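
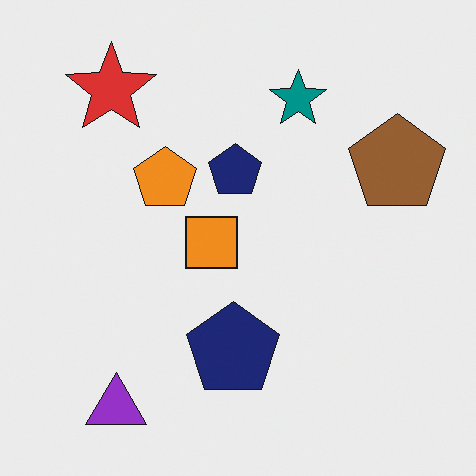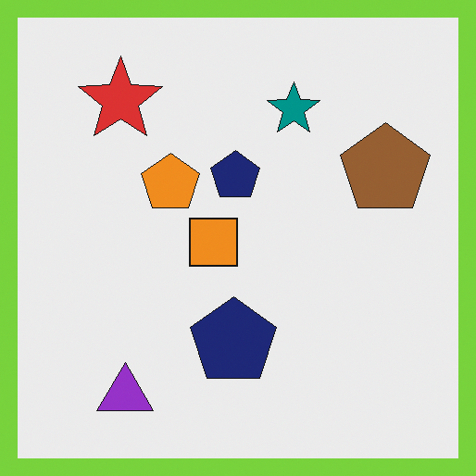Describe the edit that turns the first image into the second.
This is the original image framed with a lime border.

A solid lime frame runs around the edge of the second image, with the content slightly shrunk inside it.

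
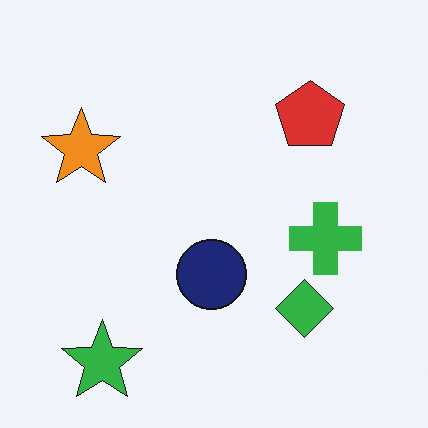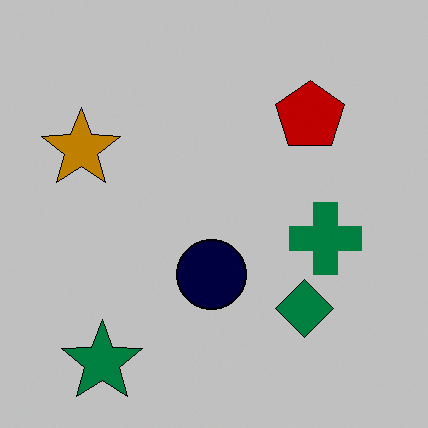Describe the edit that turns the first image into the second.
Aggressively posterized.

Each flat color has snapped to a coarser quantized level — most visibly, the near-white background has dropped to a flat grey.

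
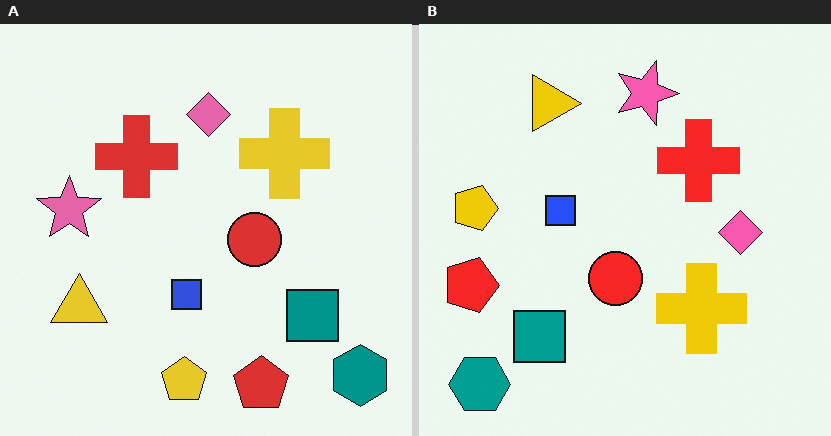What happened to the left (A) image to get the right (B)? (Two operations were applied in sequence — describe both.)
The transformation is: slightly oversaturated, then rotated 90° clockwise.

All colors are more vivid — a global saturation change. The teal hexagon sits in the bottom-right of the left (A) image and the bottom-left of the right (B) — consistent with a whole-image 90° clockwise rotation.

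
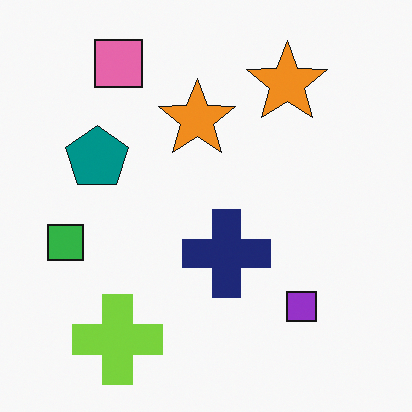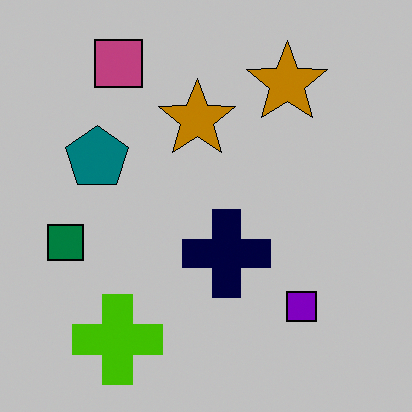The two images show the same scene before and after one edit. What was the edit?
The second image is the first heavily posterized to just a handful of flat colors.

Each flat color has snapped to a coarser quantized level — most visibly, the near-white background has dropped to a flat grey.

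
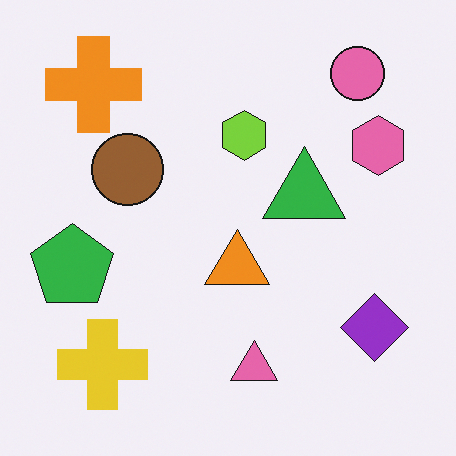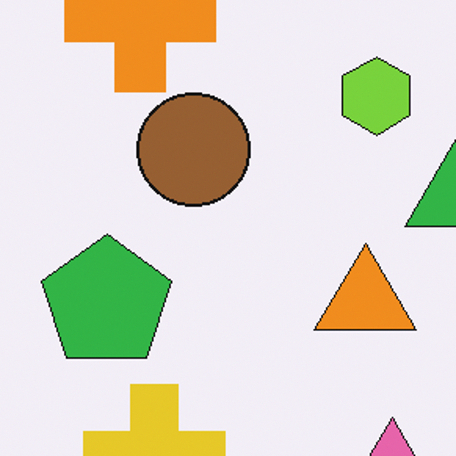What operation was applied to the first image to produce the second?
The transformation is: cropped to a modestly smaller region and rescaled.

The visible shapes are larger and the field of view is narrower; shapes near the original edges may be partly or wholly outside the frame — a crop-and-rescale.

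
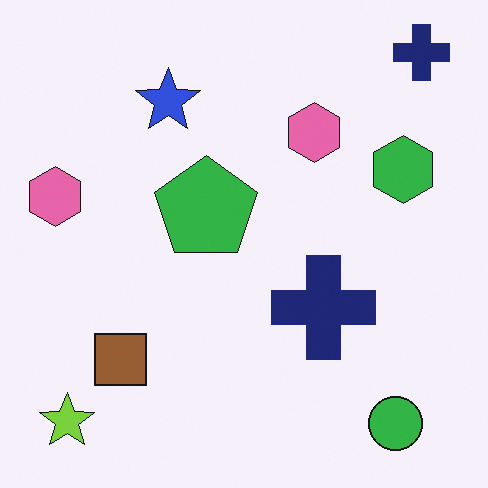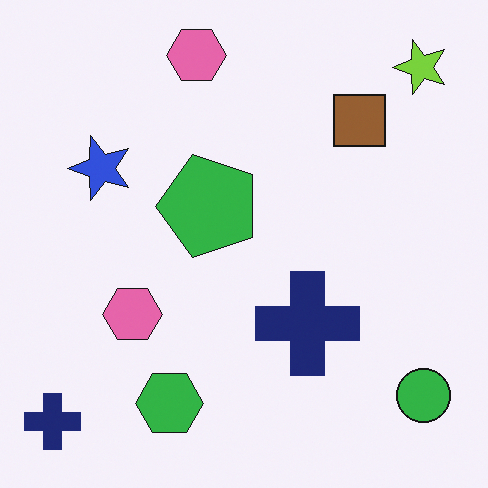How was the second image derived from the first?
The image was transposed (reflected across the top-left ↔ bottom-right diagonal).

Shapes have swapped their row and column positions — what was in the top-right is now in the bottom-left — a diagonal reflection.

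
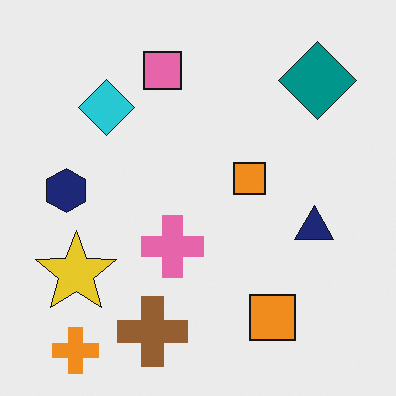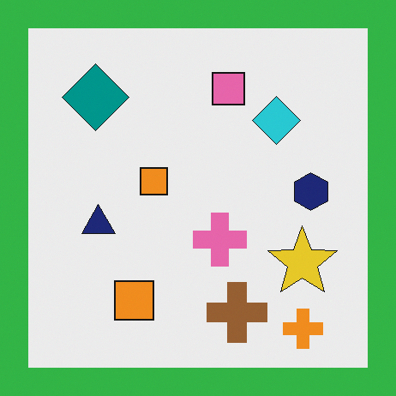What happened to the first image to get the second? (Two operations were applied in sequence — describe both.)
The image was flipped horizontally (left ↔ right), then framed with a green border.

The navy hexagon is in the left of the first image and the right of the second — shapes on opposite sides of the vertical midline have swapped in a mirror flip. A solid green frame runs around the edge of the second image, with the content slightly shrunk inside it.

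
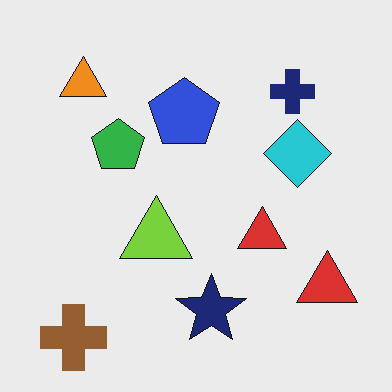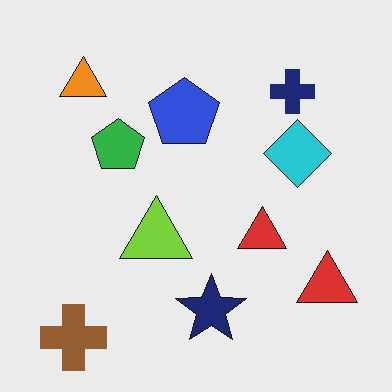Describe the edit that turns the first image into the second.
The image was JPEG-compressed with visible artifacts.

Blocky 8×8 compression artifacts appear around shape edges and the flat background shows ringing — characteristic JPEG degradation.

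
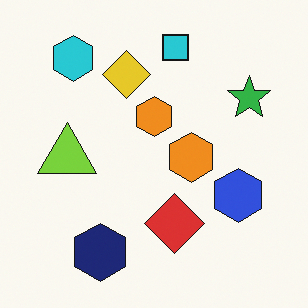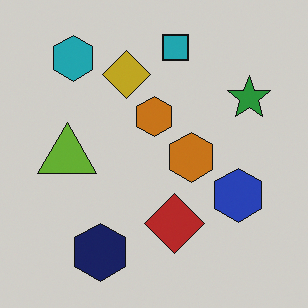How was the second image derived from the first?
The image was slightly darkened.

Every pixel — background and shapes alike — is uniformly darkened.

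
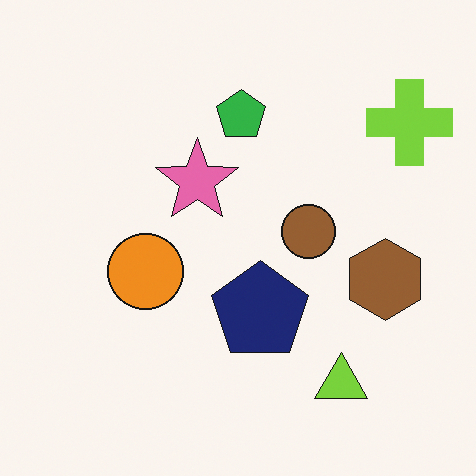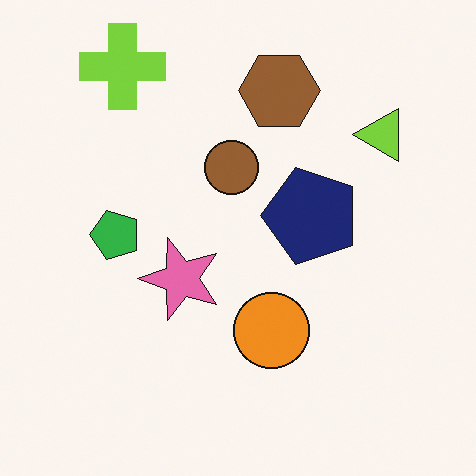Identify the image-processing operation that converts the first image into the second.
The transformation is: rotated 90° counter-clockwise.

The lime cross sits in the top-right of the first image and the top-left of the second — consistent with a whole-image 90° counter-clockwise rotation.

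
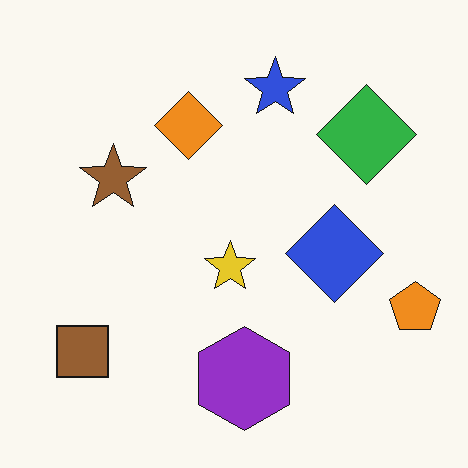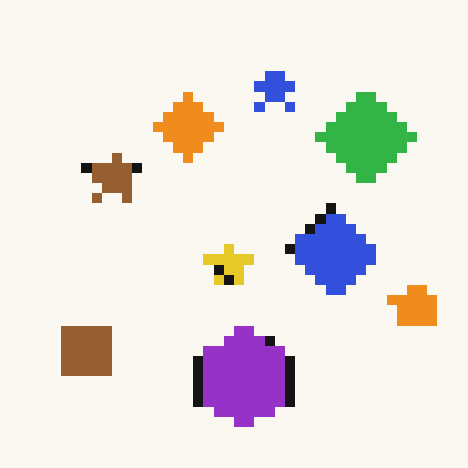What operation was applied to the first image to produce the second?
Coarsely pixelated.

Shapes are reduced to large square blocks; fine edges and outlines are lost — a downscale-then-upscale (mosaic) effect.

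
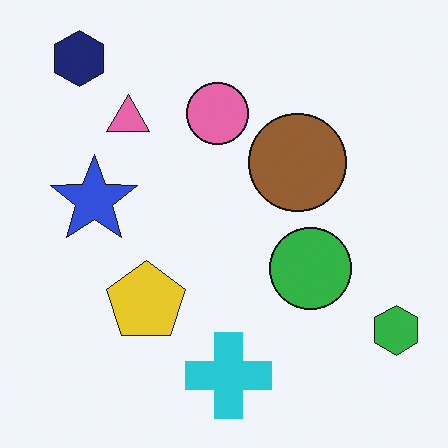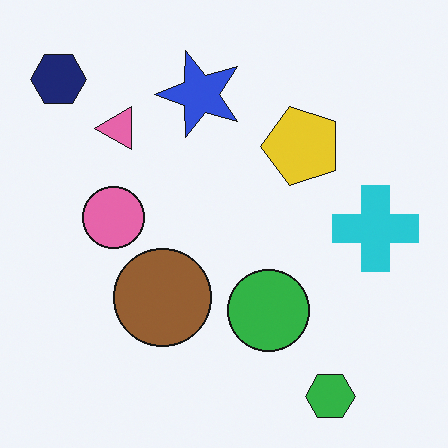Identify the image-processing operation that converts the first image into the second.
It was transposed (reflected across the top-left ↔ bottom-right diagonal).

Shapes have swapped their row and column positions — what was in the top-right is now in the bottom-left — a diagonal reflection.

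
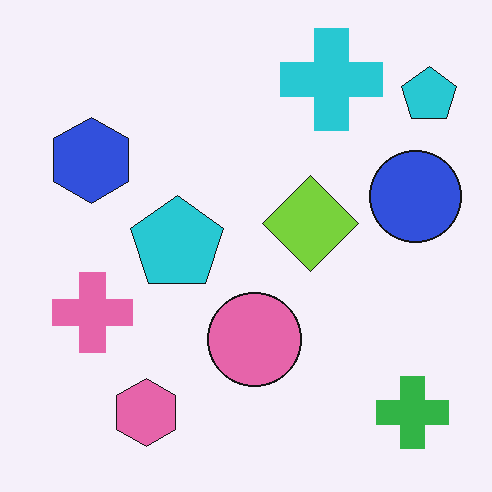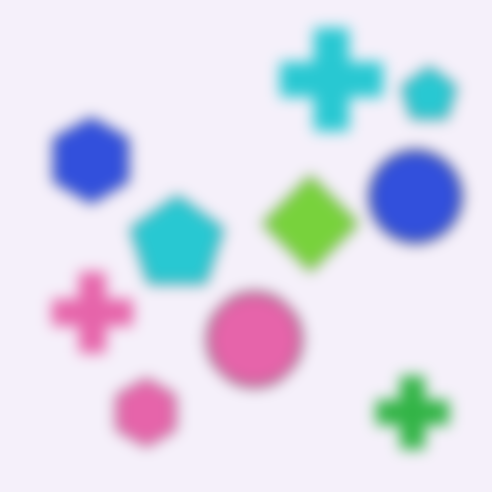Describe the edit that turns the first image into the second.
The image was heavily blurred.

Shape edges and outlines are uniformly softened across the whole image.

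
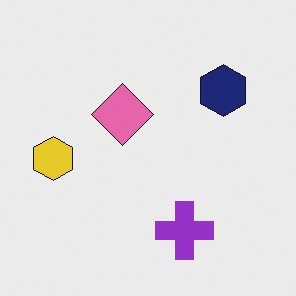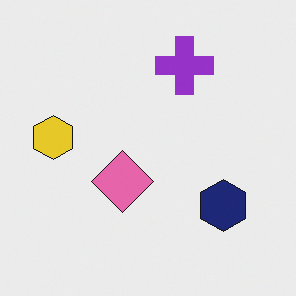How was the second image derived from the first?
The image was flipped vertically (top ↔ bottom).

The purple cross is in the bottom of the first image and the top of the second — shapes on opposite sides of the horizontal midline have swapped in a mirror flip.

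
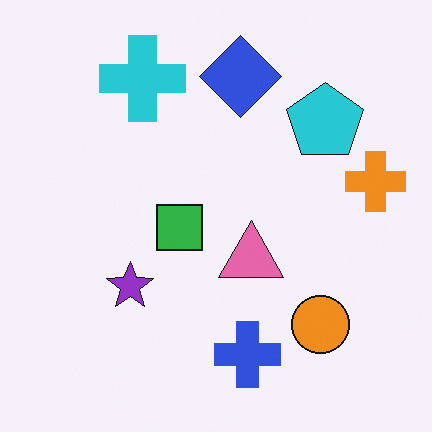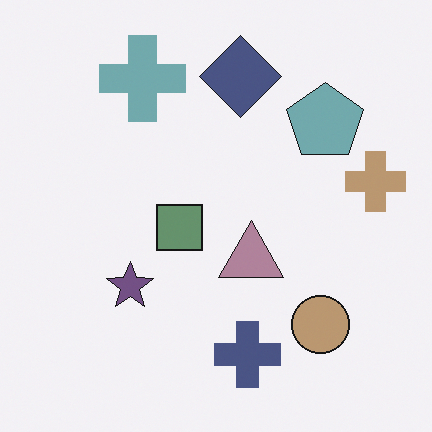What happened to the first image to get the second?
The transformation is: heavily desaturated.

All colors are more muted and greyish — a global saturation change.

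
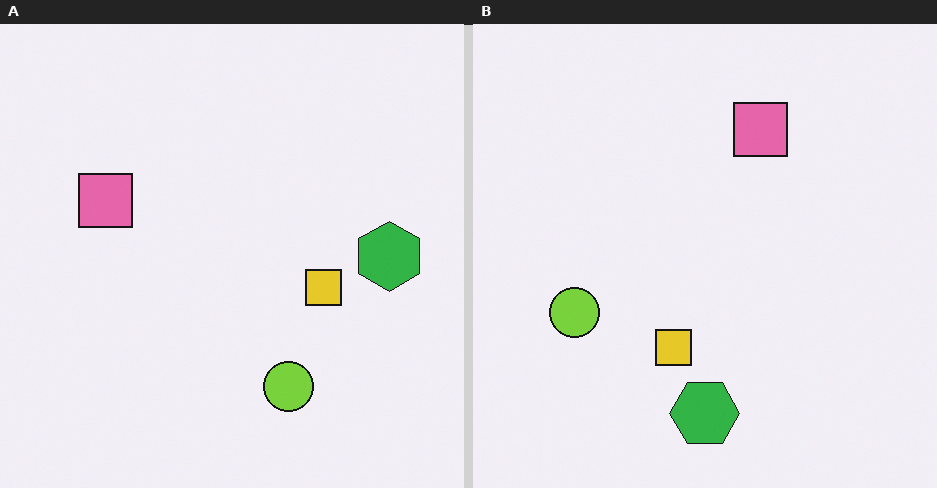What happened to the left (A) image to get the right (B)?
Rotated 90° clockwise.

The green hexagon sits in the right of the left (A) image and the bottom of the right (B) — consistent with a whole-image 90° clockwise rotation.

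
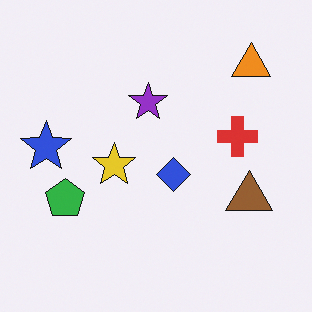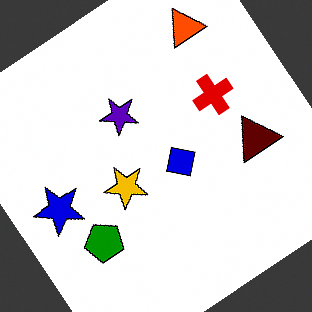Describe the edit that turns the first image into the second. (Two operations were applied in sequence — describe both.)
It was rotated counter-clockwise by a large amount — several tens of degrees, then given much higher contrast.

Every shape is tilted by the same angle and the image corners show triangular fill wedges — a whole-image rotation by a non-right angle. Tones are pushed away from mid-grey across the whole image — a global contrast change.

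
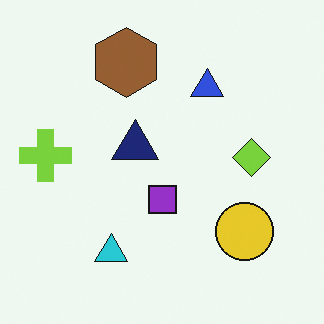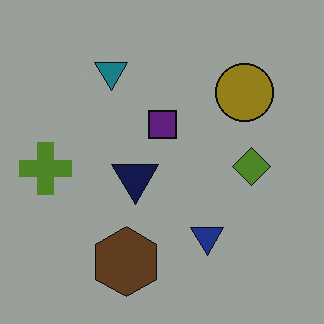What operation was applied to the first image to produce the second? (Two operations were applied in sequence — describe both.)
It was noticeably darkened, then flipped vertically (top ↔ bottom).

Every pixel — background and shapes alike — is uniformly darkened. The brown hexagon is in the top of the first image and the bottom of the second — shapes on opposite sides of the horizontal midline have swapped in a mirror flip.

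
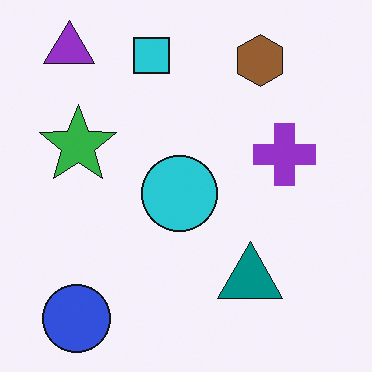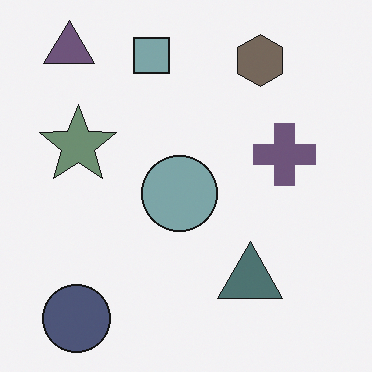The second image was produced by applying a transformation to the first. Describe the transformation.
It was made much more muted (saturation change).

All colors are more muted and greyish — a global saturation change.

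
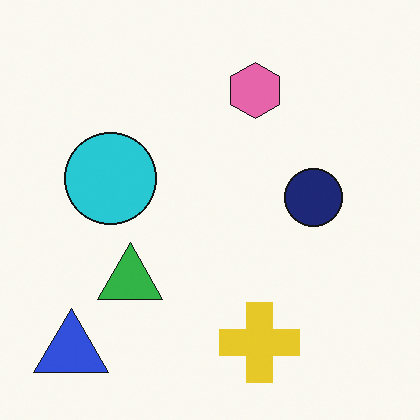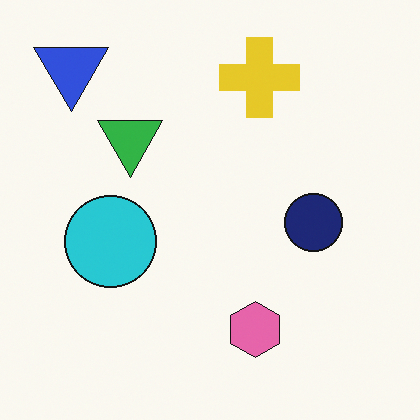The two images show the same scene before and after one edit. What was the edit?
The image was flipped vertically (top ↔ bottom).

The blue triangle is in the bottom-left of the first image and the top-left of the second — shapes on opposite sides of the horizontal midline have swapped in a mirror flip.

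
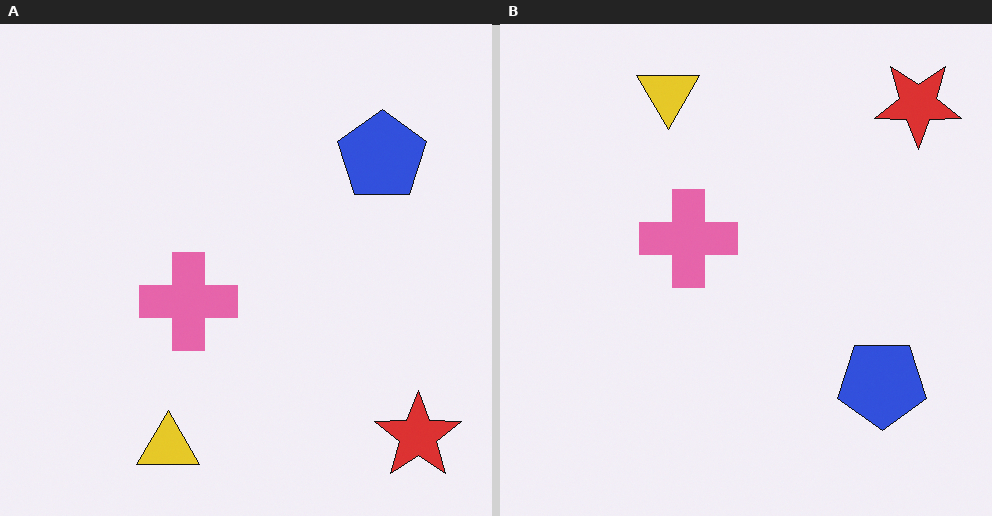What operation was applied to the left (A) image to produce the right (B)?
The transformation is: flipped vertically (top ↔ bottom).

The yellow triangle is in the bottom of the left (A) image and the top of the right (B) — shapes on opposite sides of the horizontal midline have swapped in a mirror flip.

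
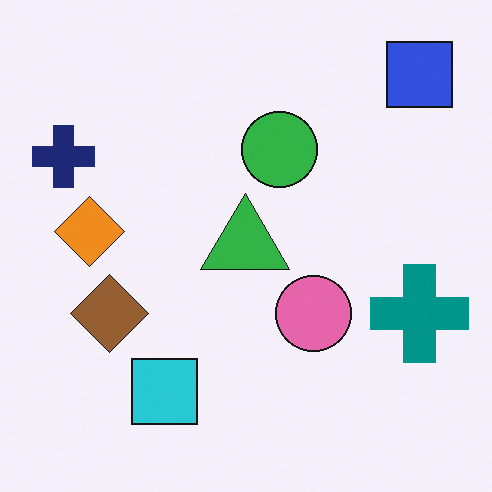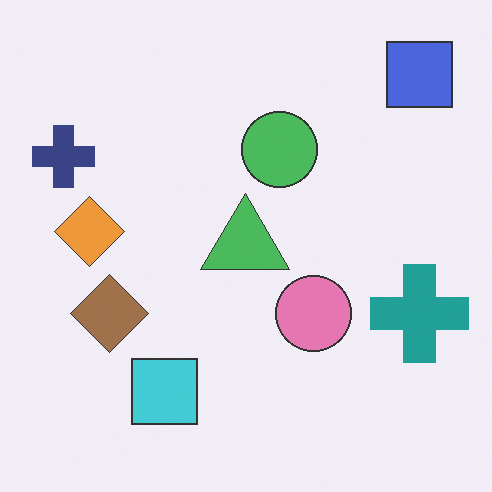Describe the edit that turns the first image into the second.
The transformation is: given slightly reduced contrast.

Tones are pushed toward mid-grey across the whole image — a global contrast change.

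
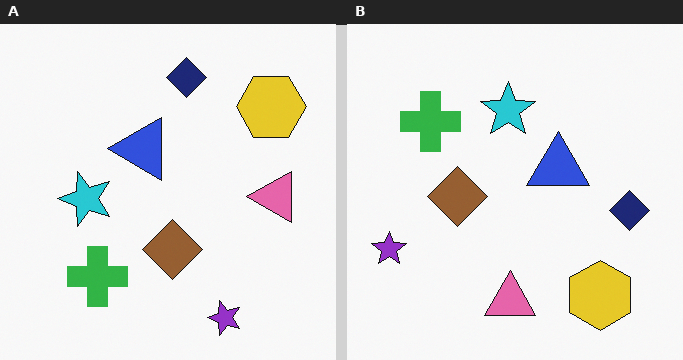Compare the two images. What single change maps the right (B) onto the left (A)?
It was rotated 90° counter-clockwise.

The purple star sits in the bottom-left of the right (B) image and the bottom-right of the left (A) — consistent with a whole-image 90° counter-clockwise rotation.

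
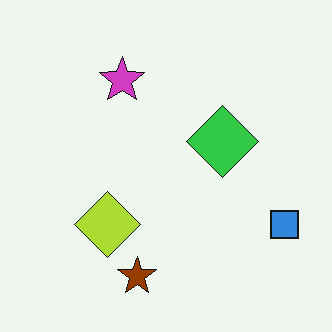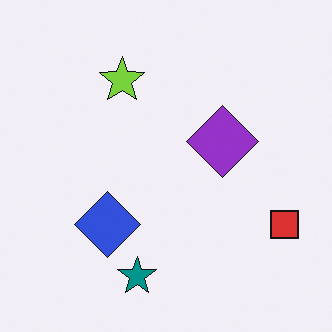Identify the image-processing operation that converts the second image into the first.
Hue-shifted through roughly half the color wheel.

Every shape's color has rotated by the same amount around the hue wheel — a uniform hue shift.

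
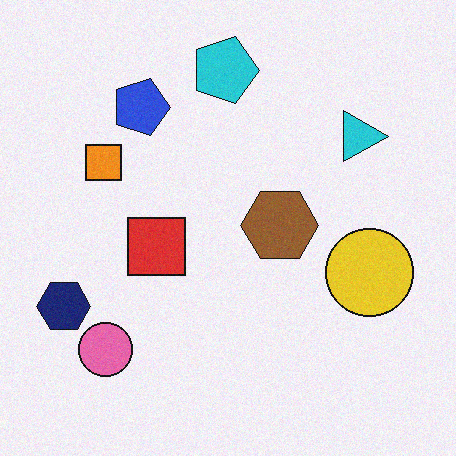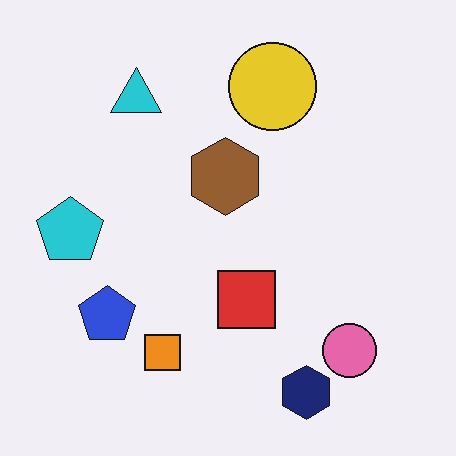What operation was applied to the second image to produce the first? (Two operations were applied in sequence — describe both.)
Degraded with light additive noise, then rotated 90° clockwise.

Random speckle covers the whole image, including the flat background. The navy hexagon sits in the bottom-right of the second image and the bottom-left of the first — consistent with a whole-image 90° clockwise rotation.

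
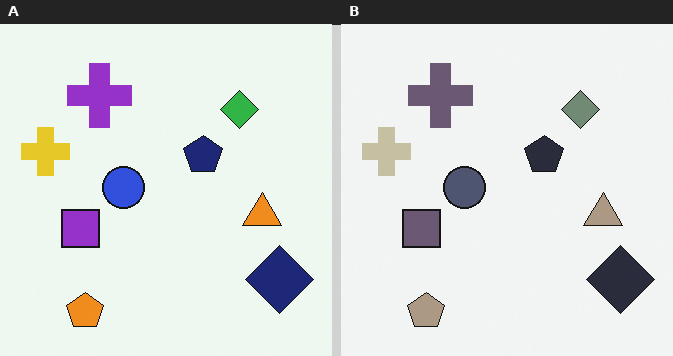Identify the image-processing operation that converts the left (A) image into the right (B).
It was made much more muted (saturation change).

All colors are more muted and greyish — a global saturation change.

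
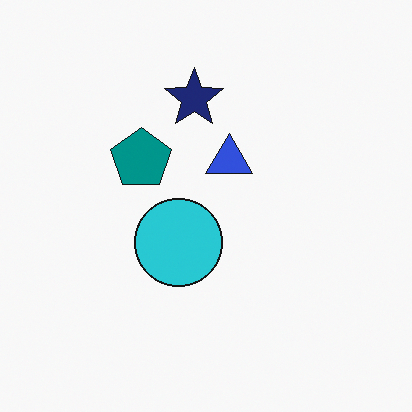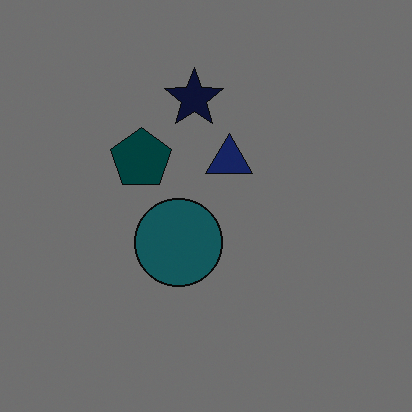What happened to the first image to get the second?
The transformation is: darkened a lot.

Every pixel — background and shapes alike — is uniformly darkened.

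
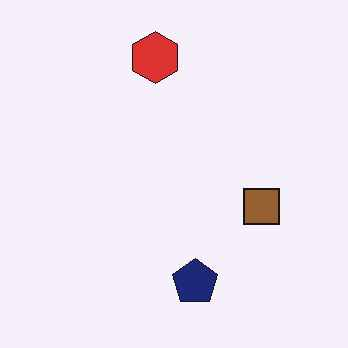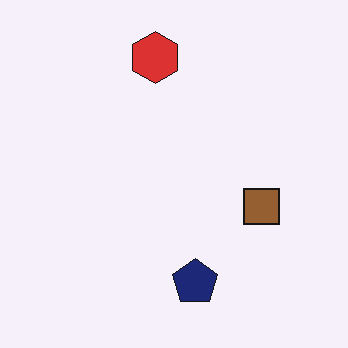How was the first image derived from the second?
The transformation is: given moderate JPEG compression.

Blocky 8×8 compression artifacts appear around shape edges and the flat background shows ringing — characteristic JPEG degradation.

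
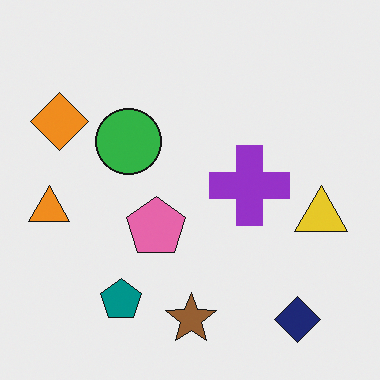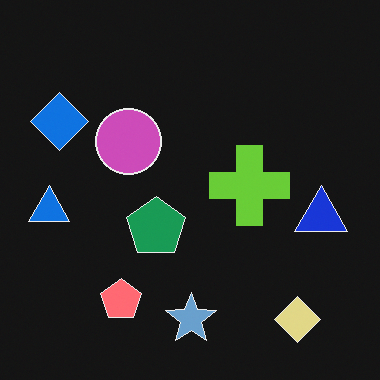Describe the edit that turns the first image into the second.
The transformation is: color-inverted (negative).

The light background has become dark and every shape's color is its complement — a photographic negative.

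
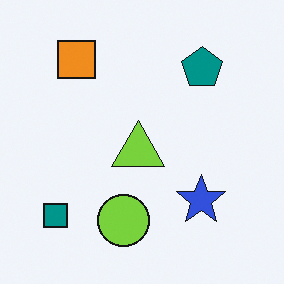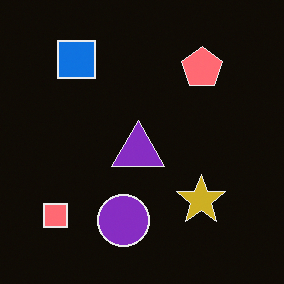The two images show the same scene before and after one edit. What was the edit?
The image was color-inverted (negative).

The light background has become dark and every shape's color is its complement — a photographic negative.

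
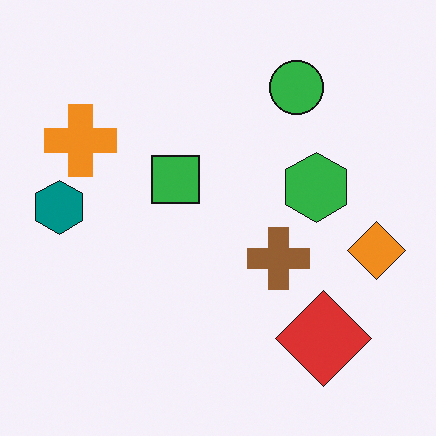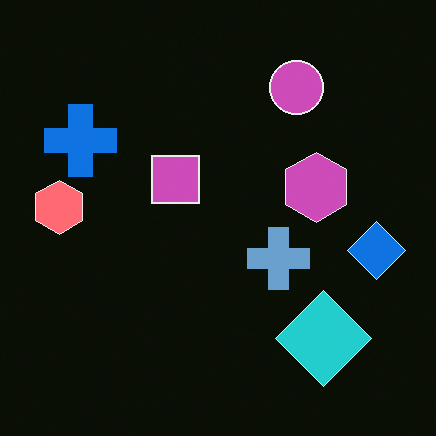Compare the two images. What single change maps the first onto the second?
Color-inverted (negative).

The light background has become dark and every shape's color is its complement — a photographic negative.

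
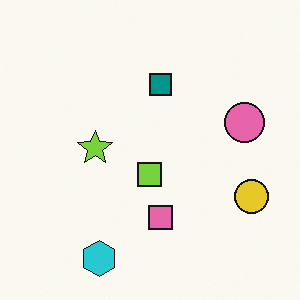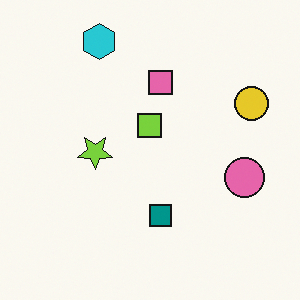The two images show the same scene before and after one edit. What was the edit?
Flipped vertically (top ↔ bottom).

The cyan hexagon is in the bottom-left of the first image and the top-left of the second — shapes on opposite sides of the horizontal midline have swapped in a mirror flip.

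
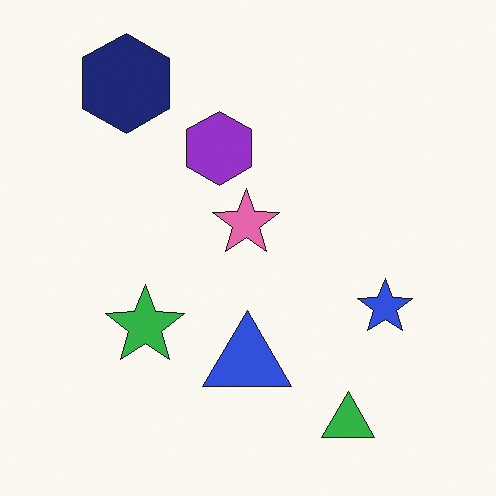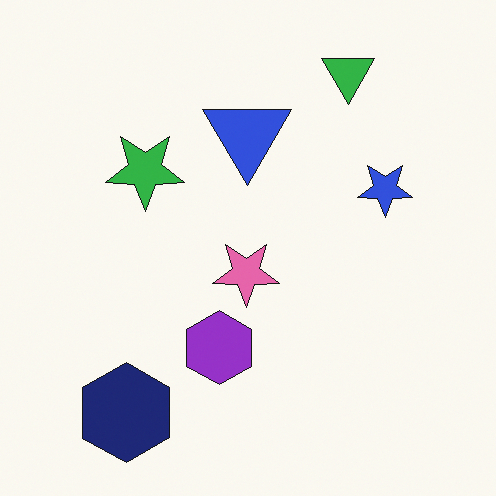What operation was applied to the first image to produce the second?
This is the original image flipped vertically (top ↔ bottom).

The green triangle is in the bottom-right of the first image and the top-right of the second — shapes on opposite sides of the horizontal midline have swapped in a mirror flip.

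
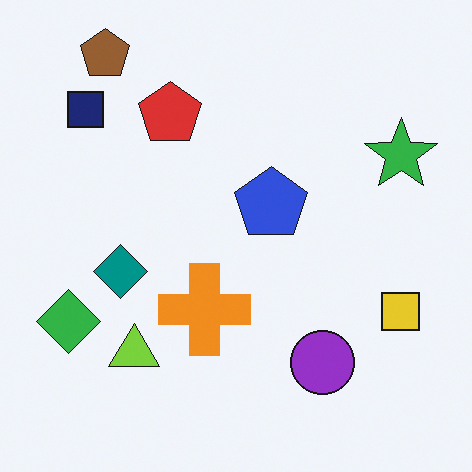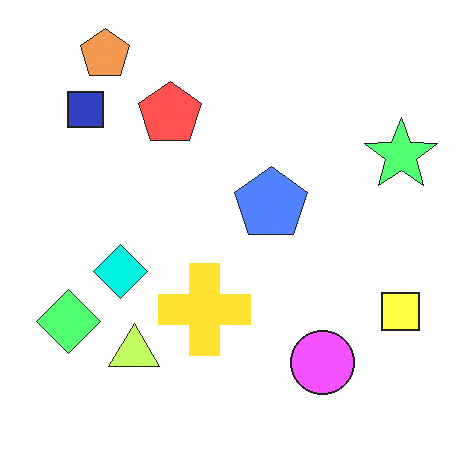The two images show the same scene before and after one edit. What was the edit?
It was noticeably brightened.

Every pixel — background and shapes alike — is uniformly brightened.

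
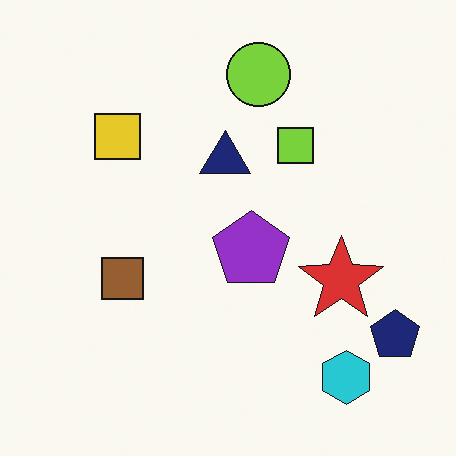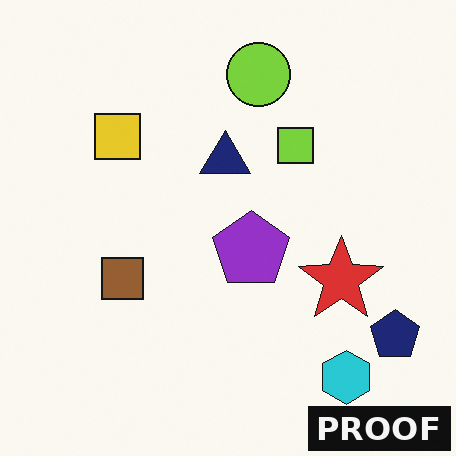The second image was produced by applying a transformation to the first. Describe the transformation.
The image was watermarked with the text "PROOF" in the lower-right corner.

A dark label reading "PROOF" appears in the lower-right corner.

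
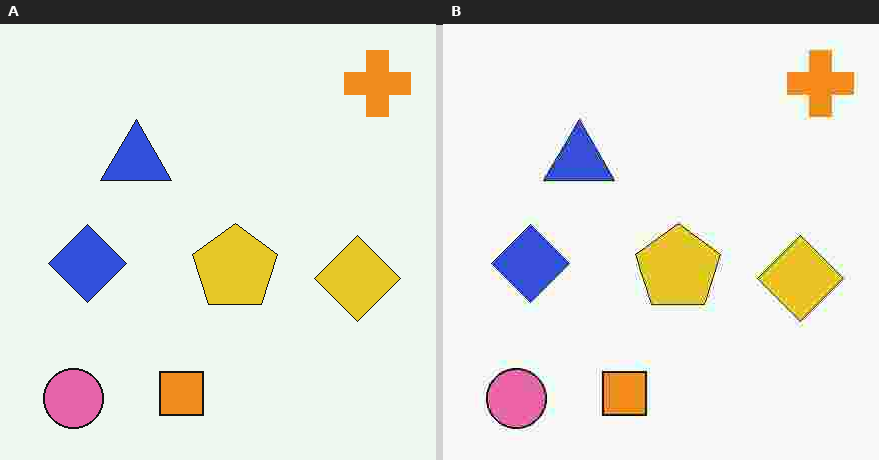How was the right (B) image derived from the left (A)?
The right (B) image is the left (A) degraded with heavy JPEG compression.

Blocky 8×8 compression artifacts appear around shape edges and the flat background shows ringing — characteristic JPEG degradation.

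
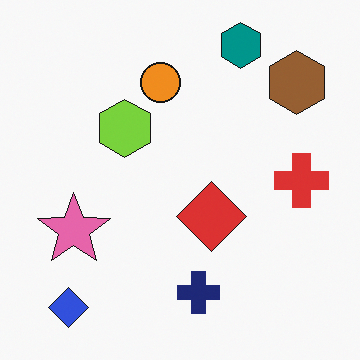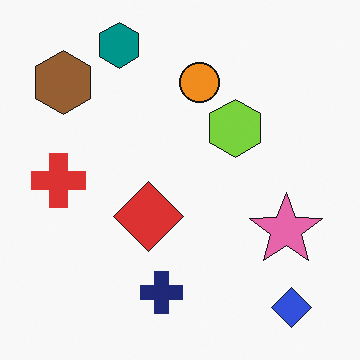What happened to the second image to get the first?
The transformation is: flipped horizontally (left ↔ right).

The red cross is in the left of the second image and the right of the first — shapes on opposite sides of the vertical midline have swapped in a mirror flip.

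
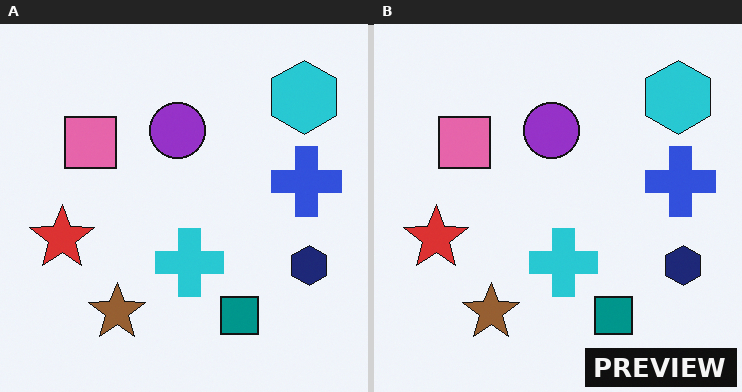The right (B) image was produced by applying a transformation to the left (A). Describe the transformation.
Watermarked with the text "PREVIEW" in the lower-right corner.

A dark label reading "PREVIEW" appears in the lower-right corner.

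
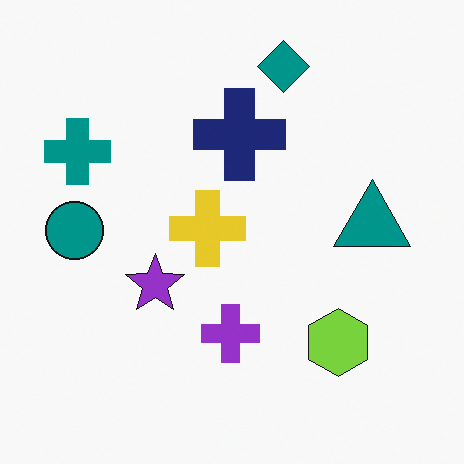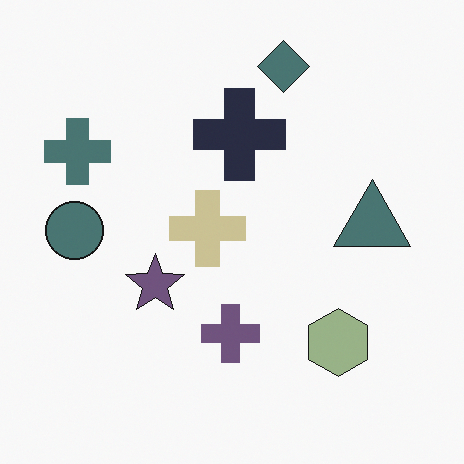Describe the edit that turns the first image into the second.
The image was heavily desaturated.

All colors are more muted and greyish — a global saturation change.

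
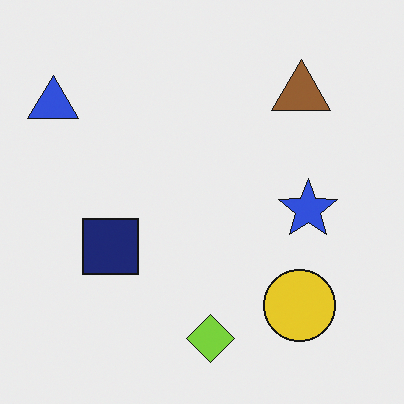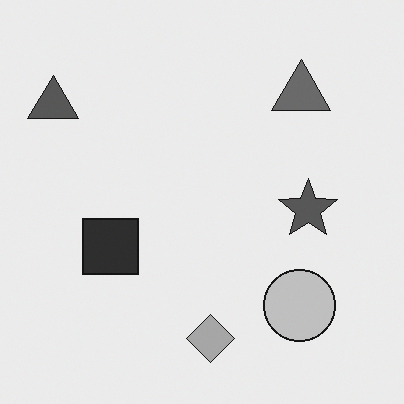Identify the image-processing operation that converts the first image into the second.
The second image is the first converted to grayscale.

All color is removed — every shape is now a shade of grey.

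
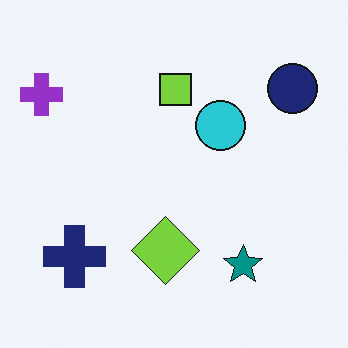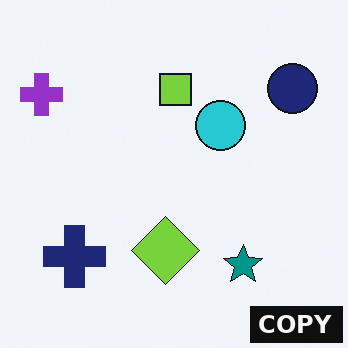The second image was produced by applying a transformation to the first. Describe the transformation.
The image was watermarked with the text "COPY" in the lower-right corner.

A dark label reading "COPY" appears in the lower-right corner.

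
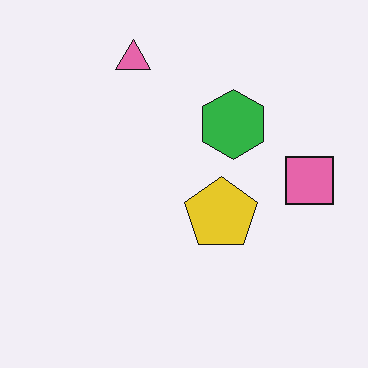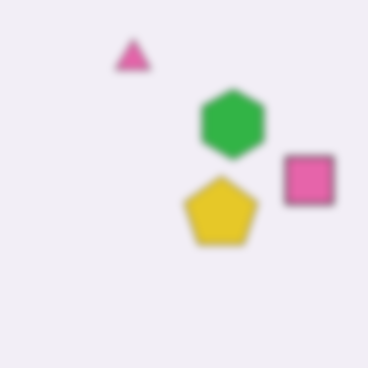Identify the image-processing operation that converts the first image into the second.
The second image is the first moderately blurred.

Shape edges and outlines are uniformly softened across the whole image.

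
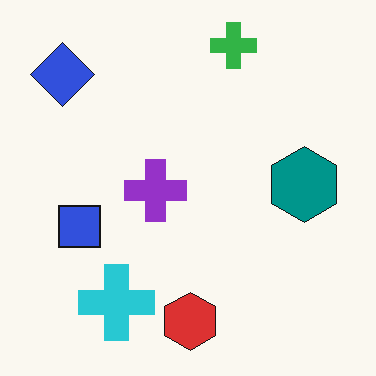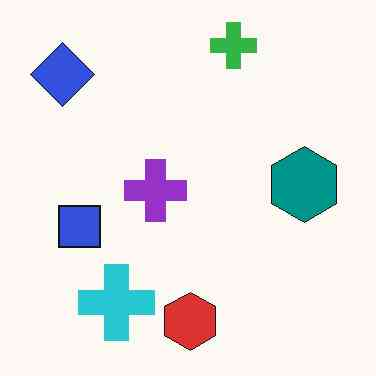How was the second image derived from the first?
JPEG-compressed with visible artifacts.

Blocky 8×8 compression artifacts appear around shape edges and the flat background shows ringing — characteristic JPEG degradation.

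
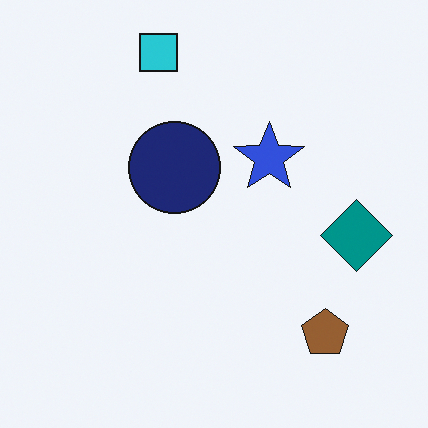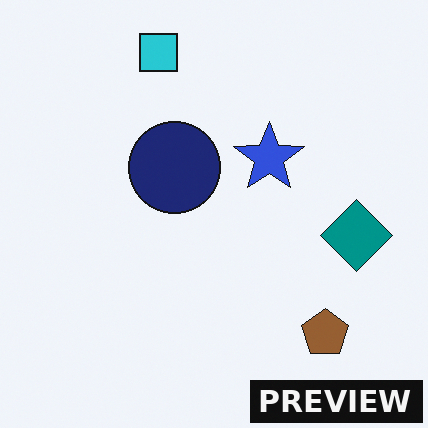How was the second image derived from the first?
The second image is the first watermarked with the text "PREVIEW" in the lower-right corner.

A dark label reading "PREVIEW" appears in the lower-right corner.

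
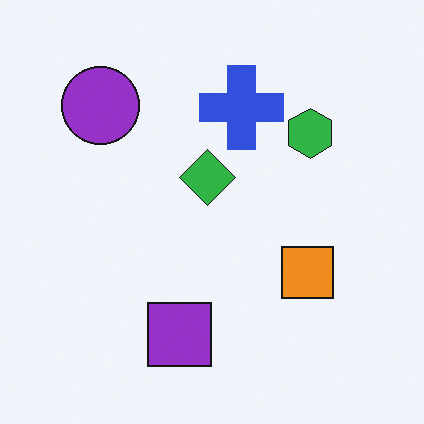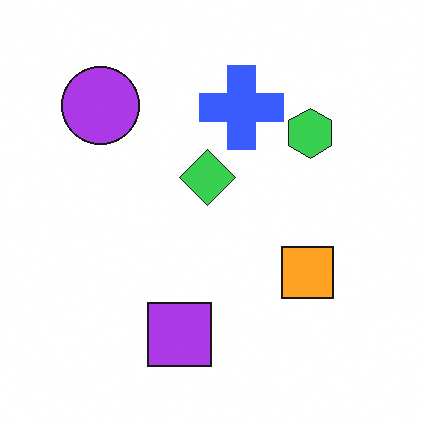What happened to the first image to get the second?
The image was slightly brightened.

Every pixel — background and shapes alike — is uniformly brightened.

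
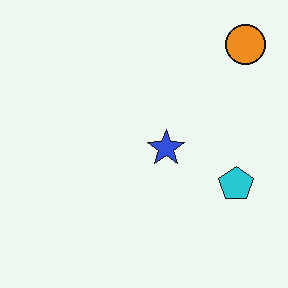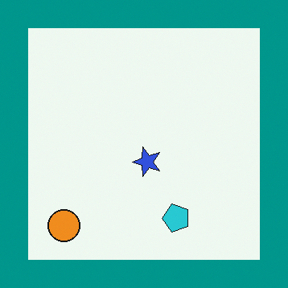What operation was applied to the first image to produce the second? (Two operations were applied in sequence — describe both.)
The image was transposed (reflected across the top-left ↔ bottom-right diagonal), then framed with a teal border.

Shapes have swapped their row and column positions — what was in the top-right is now in the bottom-left — a diagonal reflection. A solid teal frame runs around the edge of the second image, with the content slightly shrunk inside it.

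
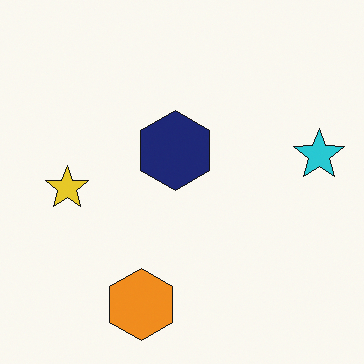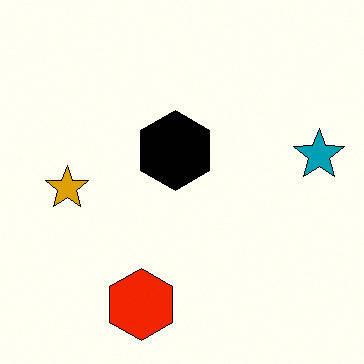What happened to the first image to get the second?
It was boosted in contrast.

Tones are pushed away from mid-grey across the whole image — a global contrast change.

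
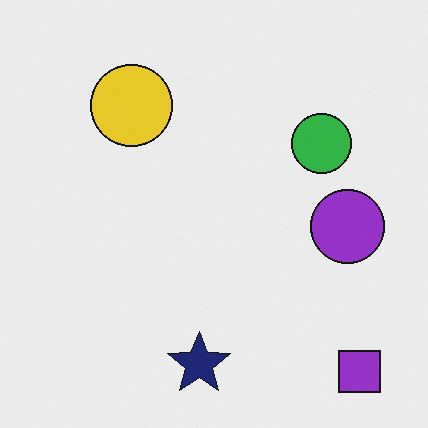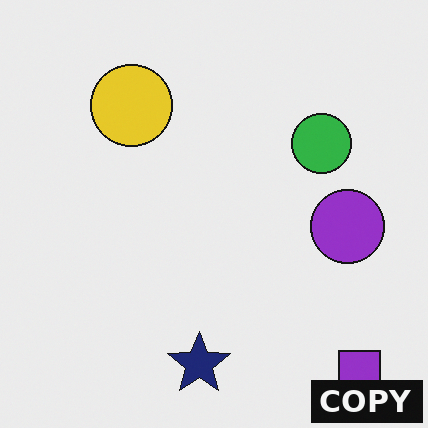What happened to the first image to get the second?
Watermarked with the text "COPY" in the lower-right corner.

A dark label reading "COPY" appears in the lower-right corner.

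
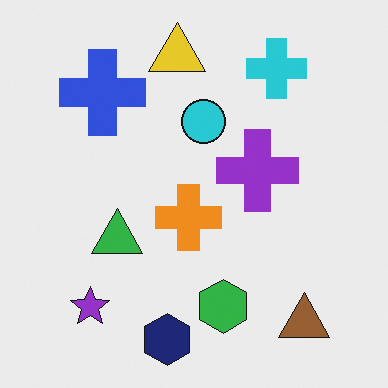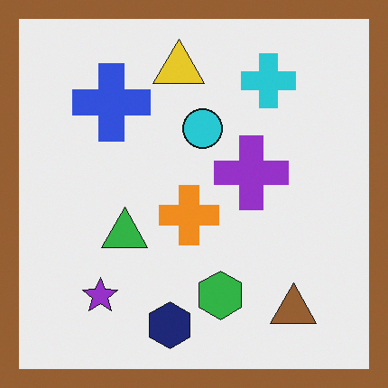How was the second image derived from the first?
The transformation is: framed with a brown border.

A solid brown frame runs around the edge of the second image, with the content slightly shrunk inside it.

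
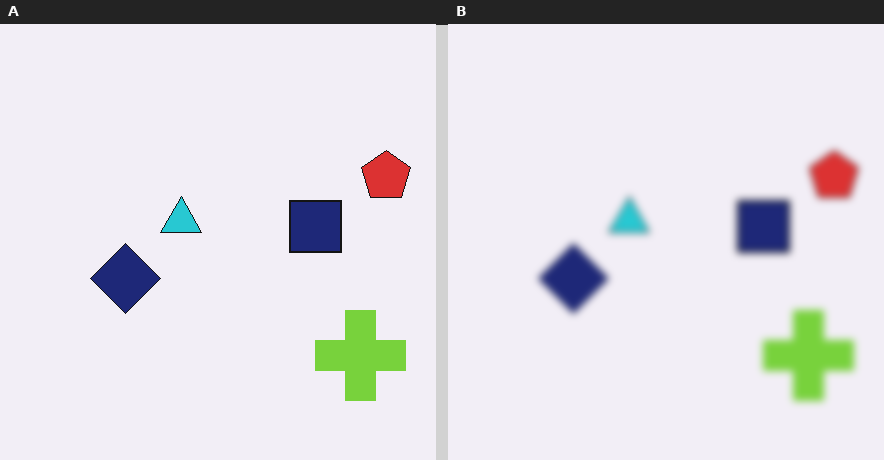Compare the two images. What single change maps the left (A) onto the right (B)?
The right (B) image is the left (A) noticeably gaussian-blurred.

Shape edges and outlines are uniformly softened across the whole image.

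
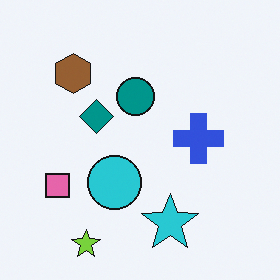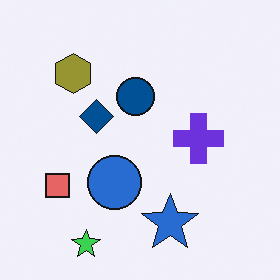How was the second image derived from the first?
The image was hue-shifted by a small amount.

Every shape's color has rotated by the same amount around the hue wheel — a uniform hue shift.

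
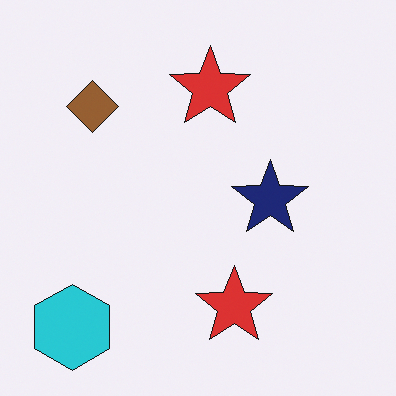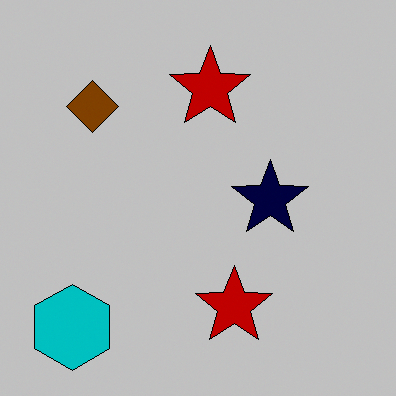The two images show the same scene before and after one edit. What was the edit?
The image was aggressively posterized.

Each flat color has snapped to a coarser quantized level — most visibly, the near-white background has dropped to a flat grey.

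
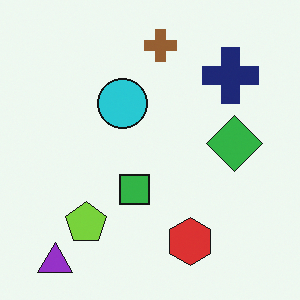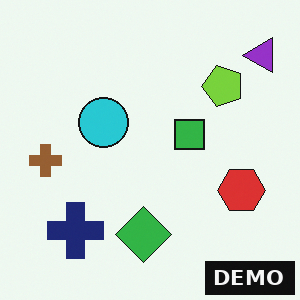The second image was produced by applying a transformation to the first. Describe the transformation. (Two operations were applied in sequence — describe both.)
This is the original image transposed (reflected across the top-left ↔ bottom-right diagonal), then watermarked with the text "DEMO" in the lower-right corner.

Shapes have swapped their row and column positions — what was in the top-right is now in the bottom-left — a diagonal reflection. A dark label reading "DEMO" appears in the lower-right corner.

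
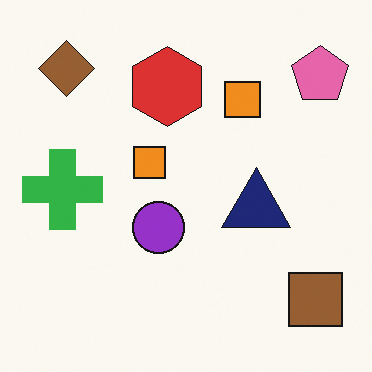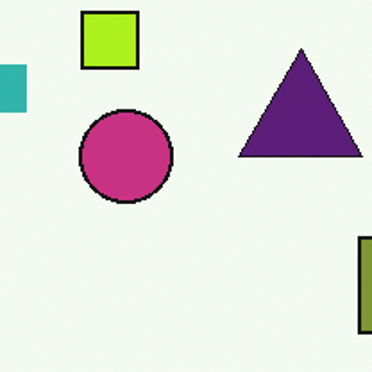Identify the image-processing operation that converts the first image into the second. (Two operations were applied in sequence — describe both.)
This is the original image hue-shifted by a small amount, then cropped tightly and scaled back up.

Every shape's color has rotated by the same amount around the hue wheel — a uniform hue shift. The visible shapes are larger and the field of view is narrower; shapes near the original edges may be partly or wholly outside the frame — a crop-and-rescale.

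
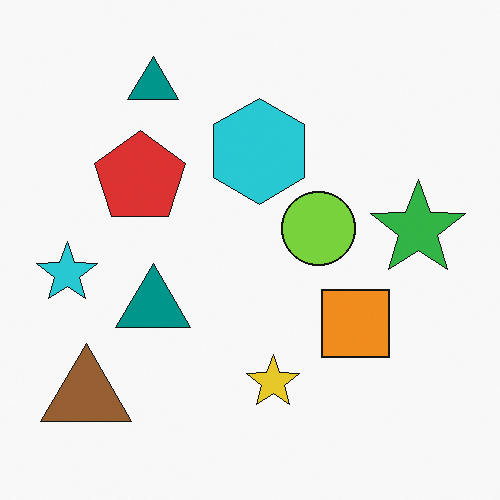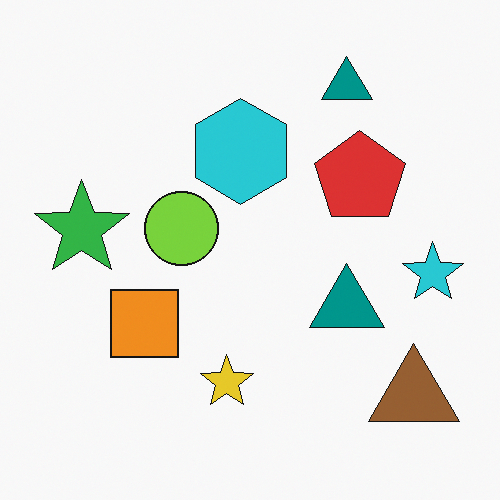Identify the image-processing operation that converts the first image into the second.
The image was flipped horizontally (left ↔ right).

The cyan star is in the left of the first image and the right of the second — shapes on opposite sides of the vertical midline have swapped in a mirror flip.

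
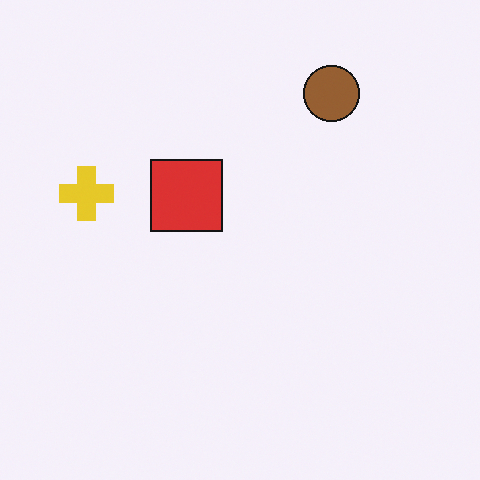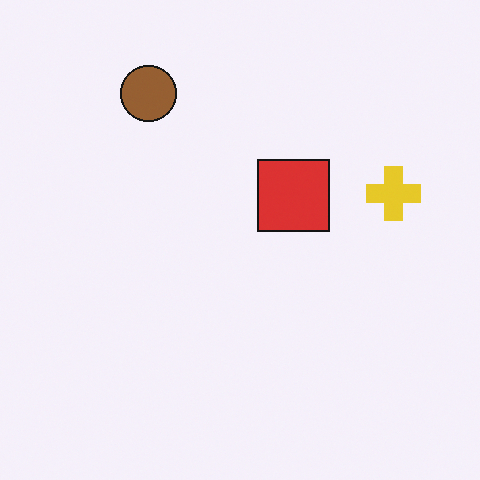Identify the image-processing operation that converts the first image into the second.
This is the original image flipped horizontally (left ↔ right).

The yellow cross is in the left of the first image and the right of the second — shapes on opposite sides of the vertical midline have swapped in a mirror flip.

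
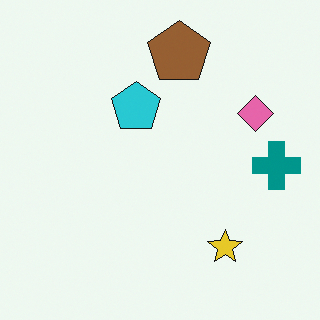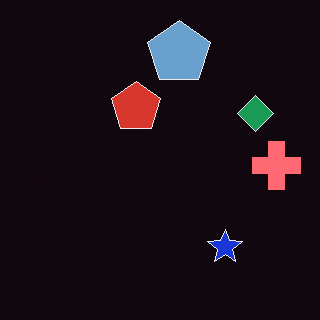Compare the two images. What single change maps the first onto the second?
The second image is the first color-inverted (negative).

The light background has become dark and every shape's color is its complement — a photographic negative.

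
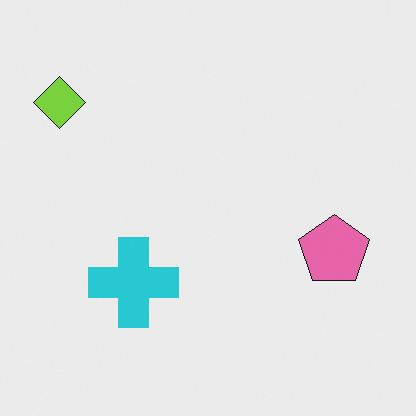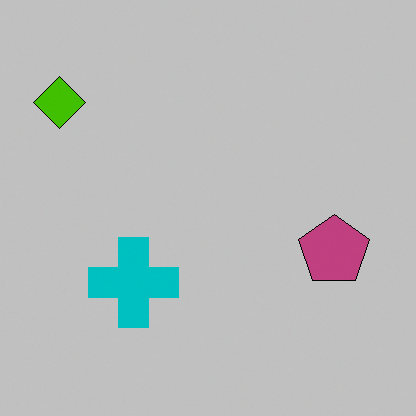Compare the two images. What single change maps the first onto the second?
This is the original image aggressively posterized.

Each flat color has snapped to a coarser quantized level — most visibly, the near-white background has dropped to a flat grey.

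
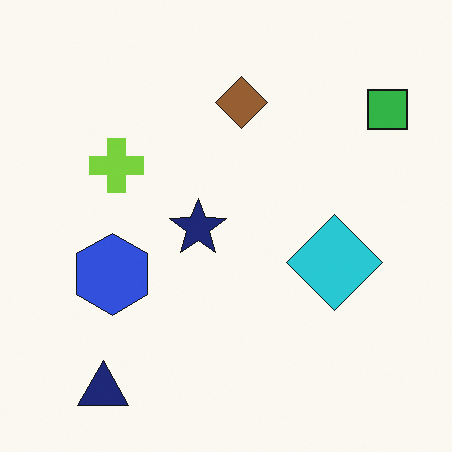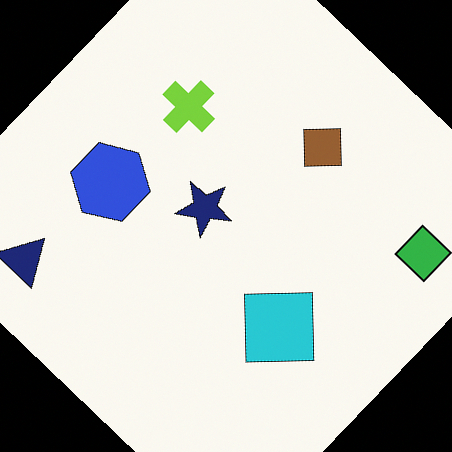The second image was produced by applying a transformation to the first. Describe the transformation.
The transformation is: rotated clockwise by a large amount — several tens of degrees.

Every shape is tilted by the same angle and the image corners show triangular fill wedges — a whole-image rotation by a non-right angle.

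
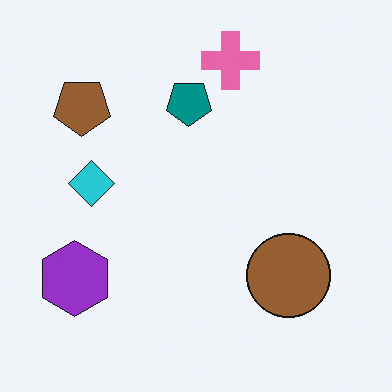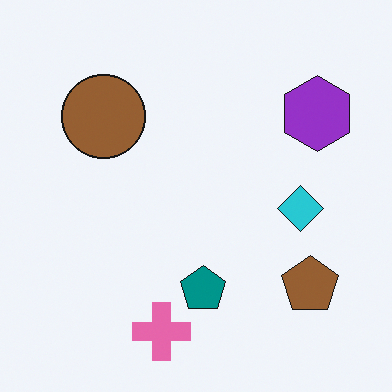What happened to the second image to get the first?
This is the original image rotated 180°.

The purple hexagon sits in the top-right of the second image and the bottom-left of the first — consistent with a whole-image 180° rotation.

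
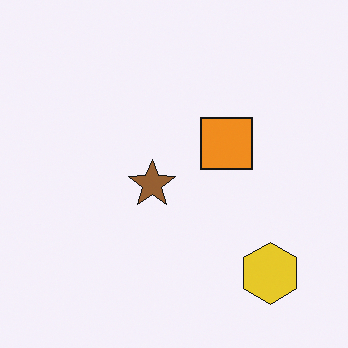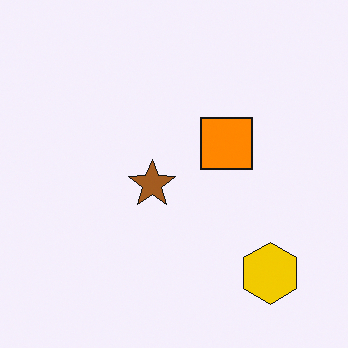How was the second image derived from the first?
The second image is the first slightly oversaturated.

All colors are more vivid — a global saturation change.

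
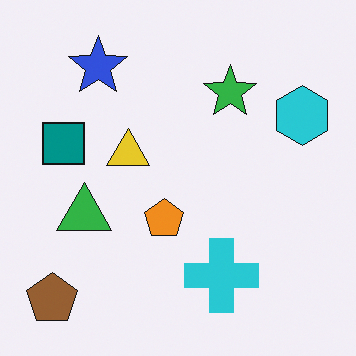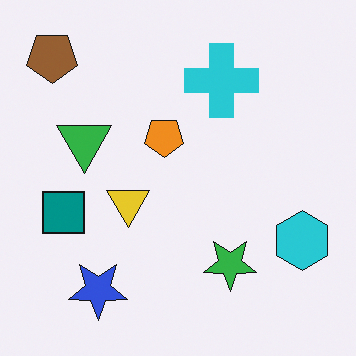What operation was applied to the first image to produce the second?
Flipped vertically (top ↔ bottom).

The brown pentagon is in the bottom-left of the first image and the top-left of the second — shapes on opposite sides of the horizontal midline have swapped in a mirror flip.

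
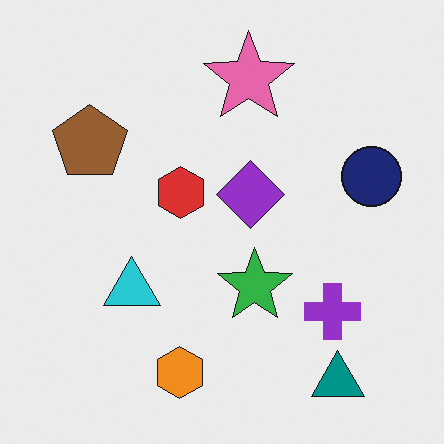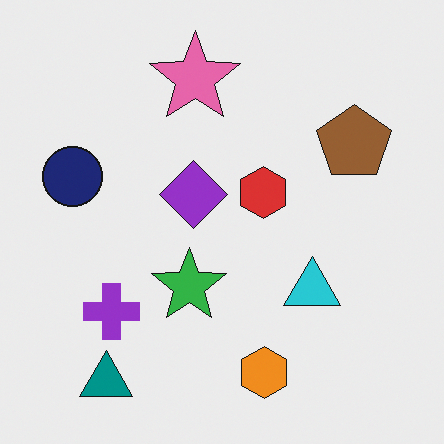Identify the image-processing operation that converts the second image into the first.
The transformation is: flipped horizontally (left ↔ right).

The navy circle is in the left of the second image and the right of the first — shapes on opposite sides of the vertical midline have swapped in a mirror flip.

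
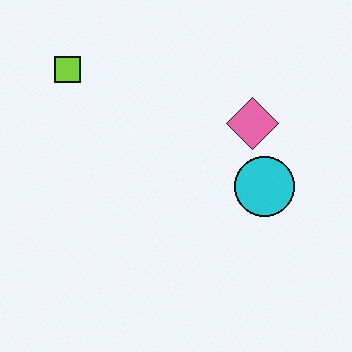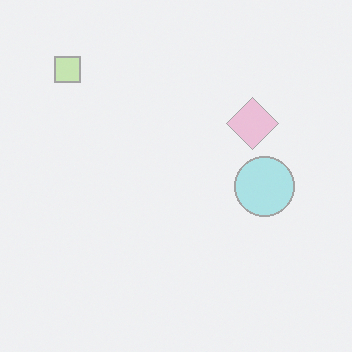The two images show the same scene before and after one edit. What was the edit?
The image was given much lower contrast.

Tones are pushed toward mid-grey across the whole image — a global contrast change.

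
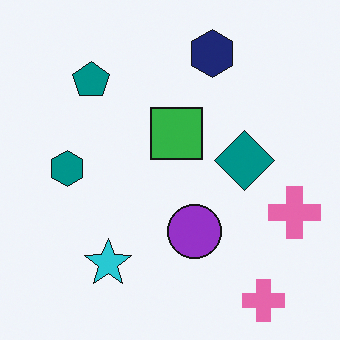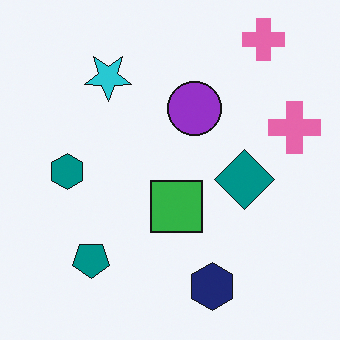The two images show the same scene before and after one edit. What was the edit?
The second image is the first flipped vertically (top ↔ bottom).

The navy hexagon is in the top of the first image and the bottom of the second — shapes on opposite sides of the horizontal midline have swapped in a mirror flip.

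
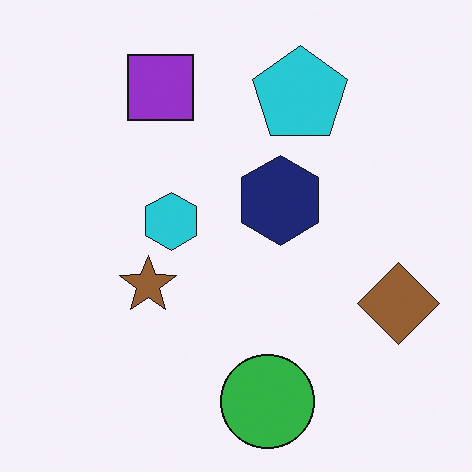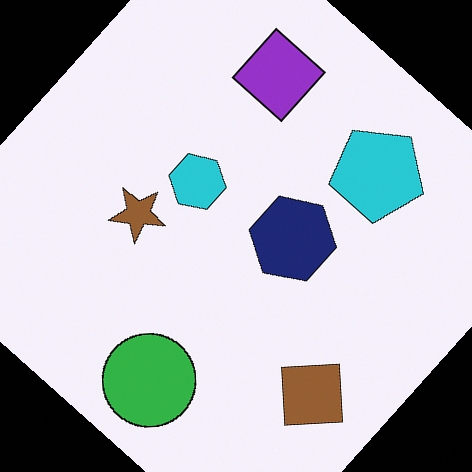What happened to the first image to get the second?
Rotated clockwise by a large amount — several tens of degrees.

Every shape is tilted by the same angle and the image corners show triangular fill wedges — a whole-image rotation by a non-right angle.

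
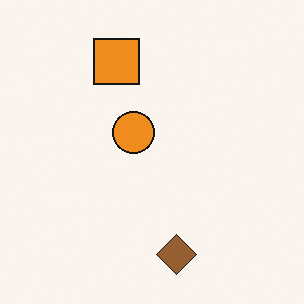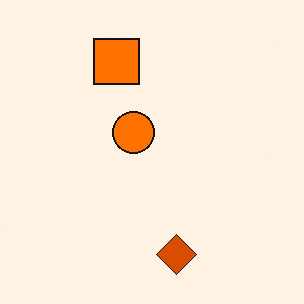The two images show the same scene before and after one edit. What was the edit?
It was made much more vivid (saturation change).

All colors are more vivid — a global saturation change.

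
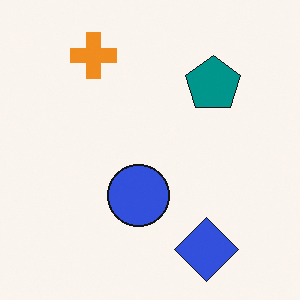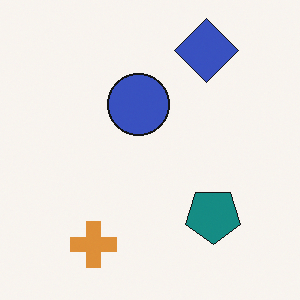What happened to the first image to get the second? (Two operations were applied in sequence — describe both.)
The image was flipped vertically (top ↔ bottom), then slightly desaturated.

The blue diamond is in the bottom-right of the first image and the top-right of the second — shapes on opposite sides of the horizontal midline have swapped in a mirror flip. All colors are more muted and greyish — a global saturation change.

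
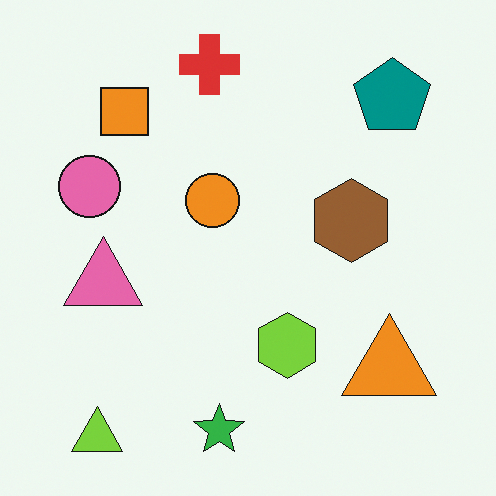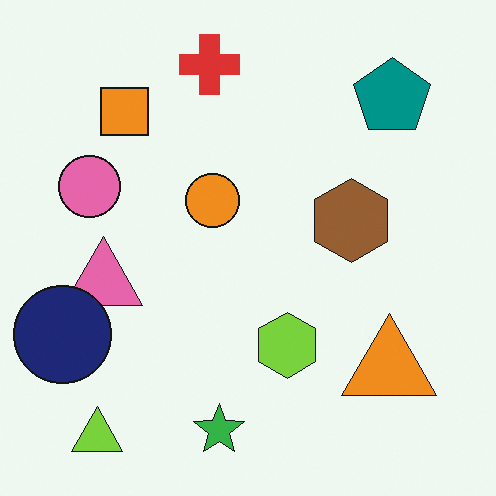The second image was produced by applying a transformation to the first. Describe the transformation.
This is the original image overlaid with an additional navy circle.

A navy circle appears in the second image that is absent from the first.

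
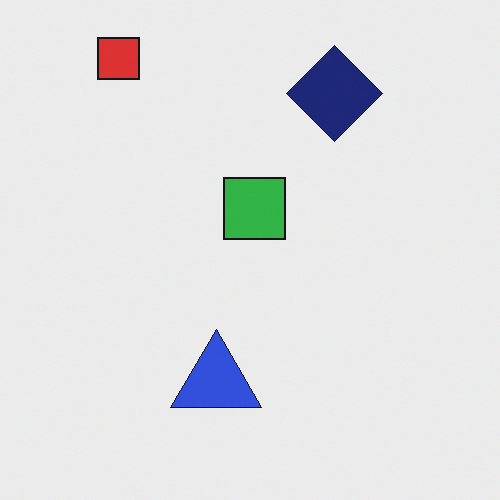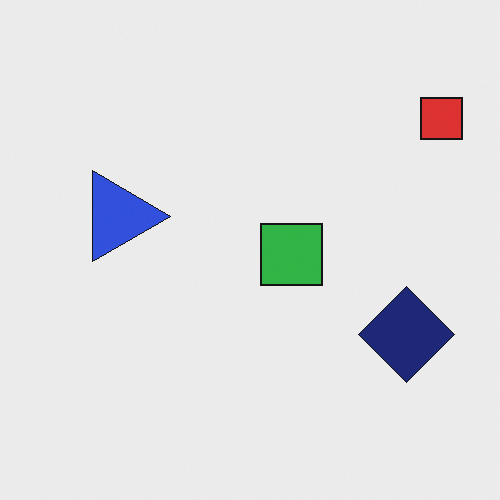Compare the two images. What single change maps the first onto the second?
The second image is the first rotated 90° clockwise.

The red square sits in the top-left of the first image and the top-right of the second — consistent with a whole-image 90° clockwise rotation.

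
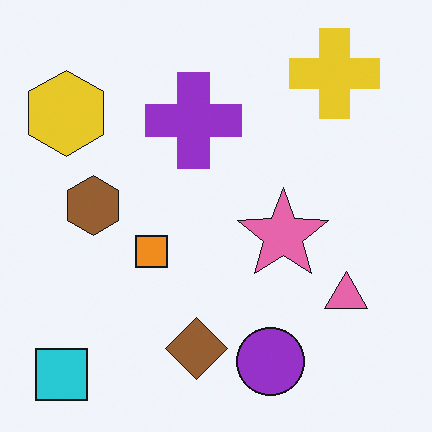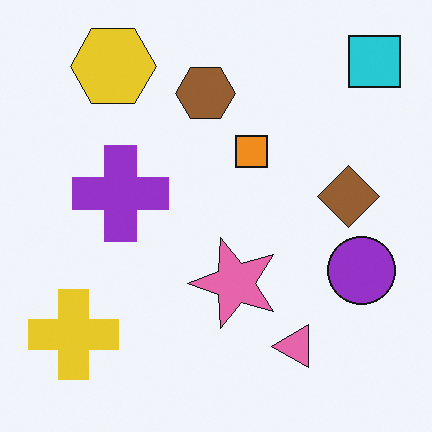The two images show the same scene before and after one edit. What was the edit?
The transformation is: transposed (reflected across the top-left ↔ bottom-right diagonal).

Shapes have swapped their row and column positions — what was in the top-right is now in the bottom-left — a diagonal reflection.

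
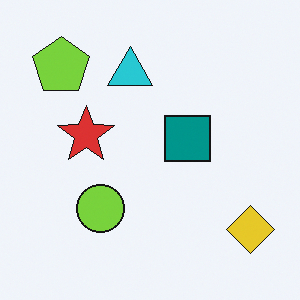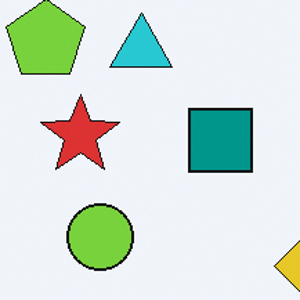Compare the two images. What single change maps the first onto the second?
The image was cropped slightly and scaled back up.

The visible shapes are larger and the field of view is narrower; shapes near the original edges may be partly or wholly outside the frame — a crop-and-rescale.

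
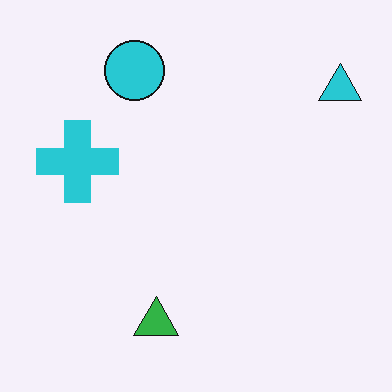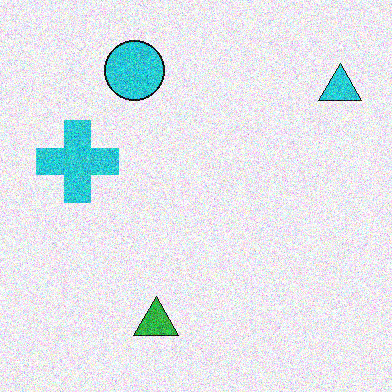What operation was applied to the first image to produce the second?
The image was degraded with strong gaussian noise.

Random speckle covers the whole image, including the flat background.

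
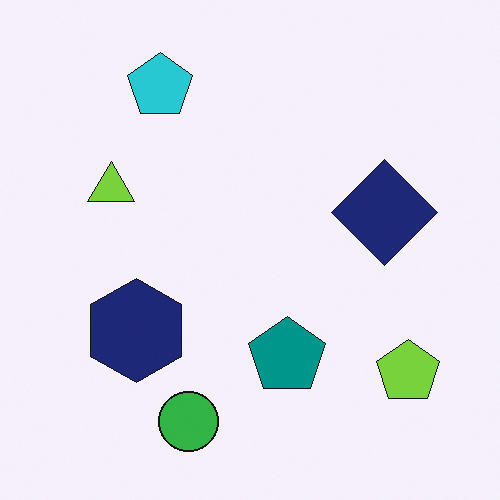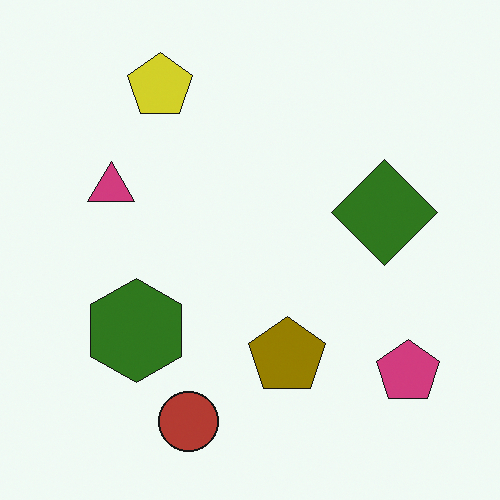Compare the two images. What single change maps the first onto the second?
It was hue-shifted by a large amount.

Every shape's color has rotated by the same amount around the hue wheel — a uniform hue shift.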